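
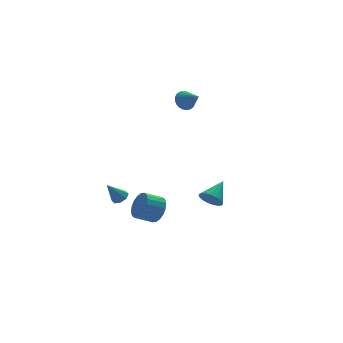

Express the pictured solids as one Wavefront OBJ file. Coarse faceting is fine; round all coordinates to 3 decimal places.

v 2.247 1.197 -3.963
v 2.542 1.418 -4.593
v 3.353 1.903 -3.197
v 2.321 1.675 -4.51
v 2.082 1.822 -4.302
v 1.881 1.827 -4.016
v 1.764 1.687 -3.718
v 1.758 1.435 -3.476
v 1.863 1.128 -3.346
v 2.056 0.837 -3.357
v 2.293 0.629 -3.507
v 2.52 0.551 -3.762
v 2.683 0.62 -4.062
v 2.747 0.822 -4.34
v 2.696 1.11 -4.532
v -2.182 3.189 -3.697
v -1.768 3.383 -3.429
v -2.918 3.251 -2.603
v -1.993 3.675 -3.597
v -2.33 3.682 -3.824
v -2.58 3.401 -3.976
v -2.597 2.996 -3.965
v -2.371 2.704 -3.797
v -2.034 2.697 -3.57
v -1.785 2.977 -3.418
v -2.731 -2.661 -1.355
v -2.472 -3.1 -0.713
v -3.409 -2.937 -0.223
v -3.669 -2.499 -0.865
v -2.368 -2.76 -0.627
v -3.305 -2.598 -0.137
v -2.336 -2.402 -0.685
v -3.274 -2.239 -0.195
v -2.383 -2.094 -0.876
v -3.32 -1.932 -0.386
v -2.498 -1.899 -1.162
v -3.436 -1.737 -0.672
v -2.66 -1.855 -1.486
v -3.598 -1.693 -0.996
v -2.836 -1.97 -1.784
v -3.773 -1.808 -1.294
v -2.991 -2.223 -1.997
v -3.928 -2.06 -1.507
v -3.095 -2.562 -2.083
v -4.032 -2.4 -1.593
v -3.126 -2.921 -2.025
v -4.064 -2.758 -1.535
v -3.08 -3.228 -1.834
v -4.017 -3.066 -1.344
v -2.964 -3.423 -1.548
v -3.902 -3.261 -1.058
v -2.802 -3.467 -1.224
v -3.74 -3.305 -0.734
v -2.627 -3.352 -0.926
v -3.564 -3.19 -0.436
v 1.139 2.096 3.441
v 1.53 1.889 2.964
v 1.441 1.104 4.119
v 1.689 2.031 3.101
v 1.765 2.183 3.289
v 1.746 2.322 3.5
v 1.634 2.426 3.703
v 1.447 2.48 3.865
v 1.213 2.476 3.963
v 0.968 2.414 3.981
v 0.749 2.304 3.917
v 0.589 2.162 3.781
v 0.513 2.01 3.592
v 0.532 1.871 3.381
v 0.644 1.767 3.178
v 0.831 1.713 3.016
v 1.065 1.717 2.918
v 1.31 1.779 2.9
f 2 1 4
f 2 4 3
f 4 1 5
f 4 5 3
f 5 1 6
f 5 6 3
f 6 1 7
f 6 7 3
f 7 1 8
f 7 8 3
f 8 1 9
f 8 9 3
f 9 1 10
f 9 10 3
f 10 1 11
f 10 11 3
f 11 1 12
f 11 12 3
f 12 1 13
f 12 13 3
f 13 1 14
f 13 14 3
f 14 1 15
f 14 15 3
f 15 1 2
f 15 2 3
f 17 16 19
f 17 19 18
f 19 16 20
f 19 20 18
f 20 16 21
f 20 21 18
f 21 16 22
f 21 22 18
f 22 16 23
f 22 23 18
f 23 16 24
f 23 24 18
f 24 16 25
f 24 25 18
f 25 16 17
f 25 17 18
f 27 26 30
f 27 30 28
f 28 30 31
f 28 31 29
f 30 26 32
f 30 32 31
f 31 32 33
f 31 33 29
f 32 26 34
f 32 34 33
f 33 34 35
f 33 35 29
f 34 26 36
f 34 36 35
f 35 36 37
f 35 37 29
f 36 26 38
f 36 38 37
f 37 38 39
f 37 39 29
f 38 26 40
f 38 40 39
f 39 40 41
f 39 41 29
f 40 26 42
f 40 42 41
f 41 42 43
f 41 43 29
f 42 26 44
f 42 44 43
f 43 44 45
f 43 45 29
f 44 26 46
f 44 46 45
f 45 46 47
f 45 47 29
f 46 26 48
f 46 48 47
f 47 48 49
f 47 49 29
f 48 26 50
f 48 50 49
f 49 50 51
f 49 51 29
f 50 26 52
f 50 52 51
f 51 52 53
f 51 53 29
f 52 26 54
f 52 54 53
f 53 54 55
f 53 55 29
f 54 26 27
f 54 27 55
f 55 27 28
f 55 28 29
f 57 56 59
f 57 59 58
f 59 56 60
f 59 60 58
f 60 56 61
f 60 61 58
f 61 56 62
f 61 62 58
f 62 56 63
f 62 63 58
f 63 56 64
f 63 64 58
f 64 56 65
f 64 65 58
f 65 56 66
f 65 66 58
f 66 56 67
f 66 67 58
f 67 56 68
f 67 68 58
f 68 56 69
f 68 69 58
f 69 56 70
f 69 70 58
f 70 56 71
f 70 71 58
f 71 56 72
f 71 72 58
f 72 56 73
f 72 73 58
f 73 56 57
f 73 57 58



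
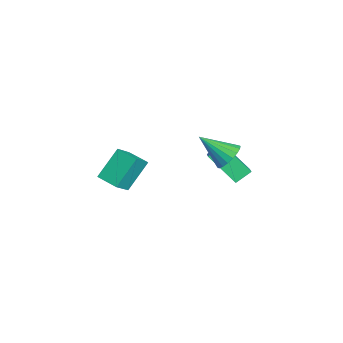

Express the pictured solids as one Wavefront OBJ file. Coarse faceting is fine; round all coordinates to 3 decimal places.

v 2.13 -4.578 2.413
v 1.382 -3.473 3.793
v 3.02 -3.761 2.241
v 2.271 -2.656 3.62
v 2.929 -5.244 3.38
v 2.18 -4.139 4.759
v 3.818 -4.427 3.207
v 3.07 -3.322 4.587
v 1.007 1.624 2.529
v 1.527 1.941 3.179
v 0.353 0.196 3.751
v 1.188 2.141 3.231
v 0.814 2.238 3.144
v 0.479 2.214 2.935
v 0.248 2.072 2.646
v 0.167 1.842 2.334
v 0.253 1.569 2.06
v 0.488 1.306 1.88
v 0.827 1.107 1.828
v 1.201 1.01 1.915
v 1.536 1.034 2.123
v 1.767 1.176 2.413
v 1.848 1.406 2.725
v 1.762 1.679 2.998
v -1.105 0.934 0.988
v -1.358 1.797 1.569
v -2.171 1.067 0.328
v -2.423 1.929 0.909
v -0.057 2.211 -0.449
v -0.309 3.073 0.132
v -1.122 2.343 -1.109
v -1.375 3.206 -0.528
f 2 4 1
f 5 2 1
f 1 4 3
f 3 5 1
f 2 8 4
f 6 2 5
f 6 8 2
f 4 8 3
f 7 5 3
f 3 8 7
f 7 6 5
f 8 6 7
f 10 9 12
f 10 12 11
f 12 9 13
f 12 13 11
f 13 9 14
f 13 14 11
f 14 9 15
f 14 15 11
f 15 9 16
f 15 16 11
f 16 9 17
f 16 17 11
f 17 9 18
f 17 18 11
f 18 9 19
f 18 19 11
f 19 9 20
f 19 20 11
f 20 9 21
f 20 21 11
f 21 9 22
f 21 22 11
f 22 9 23
f 22 23 11
f 23 9 24
f 23 24 11
f 24 9 10
f 24 10 11
f 26 28 25
f 29 26 25
f 25 28 27
f 27 29 25
f 26 32 28
f 30 26 29
f 30 32 26
f 28 32 27
f 31 29 27
f 27 32 31
f 31 30 29
f 32 30 31



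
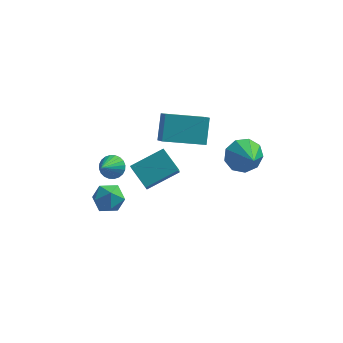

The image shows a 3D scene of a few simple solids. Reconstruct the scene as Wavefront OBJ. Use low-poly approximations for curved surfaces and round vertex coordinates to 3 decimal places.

v -2.813 3.341 -2.311
v -2.277 3.515 -1.913
v -3.147 2.259 -1.389
v -2.473 3.666 -1.806
v -2.72 3.767 -1.776
v -2.982 3.804 -1.828
v -3.218 3.771 -1.953
v -3.392 3.671 -2.132
v -3.478 3.522 -2.339
v -3.463 3.345 -2.541
v -3.349 3.168 -2.709
v -3.154 3.017 -2.815
v -2.906 2.915 -2.845
v -2.645 2.878 -2.794
v -2.409 2.912 -2.668
v -2.234 3.011 -2.489
v -2.148 3.16 -2.282
v -2.163 3.337 -2.08
v -0.842 1.263 -1.644
v -1.705 2.047 -0.851
v -0.999 2.585 -3.123
v -1.862 3.369 -2.33
v 0.622 2.191 -0.97
v -0.241 2.975 -0.177
v 0.465 3.513 -2.449
v -0.398 4.297 -1.656
v 3.539 3.643 -0.845
v 4.459 3.936 -1.061
v 4.141 2.377 0.005
v 4.254 4.225 -0.484
v 3.714 4.242 -0.076
v 3.092 3.979 -0.028
v 2.679 3.558 -0.362
v 2.668 3.178 -0.922
v 3.065 3.015 -1.446
v 3.684 3.146 -1.689
v 4.234 3.51 -1.537
v -0.608 3.532 -0.083
v -0.266 2.73 0.62
v -0.591 4.551 1.072
v -0.249 3.748 1.775
v 1.449 4.012 -0.535
v 1.791 3.209 0.168
v 1.466 5.03 0.62
v 1.808 4.228 1.323
v -2.569 0.286 -2.166
v -1.85 0.519 -1.73
v -2.93 -0.579 -1.11
v -2.211 -0.346 -0.674
v -2.858 0.228 -0.785
v -2.635 0.763 -1.438
v -2.145 -0.823 -1.402
v -1.922 -0.288 -2.055
v -1.588 -0.167 -1.258
v -2.028 0.483 -0.877
v -2.752 -0.543 -1.963
v -3.192 0.107 -1.582
f 2 1 4
f 2 4 3
f 4 1 5
f 4 5 3
f 5 1 6
f 5 6 3
f 6 1 7
f 6 7 3
f 7 1 8
f 7 8 3
f 8 1 9
f 8 9 3
f 9 1 10
f 9 10 3
f 10 1 11
f 10 11 3
f 11 1 12
f 11 12 3
f 12 1 13
f 12 13 3
f 13 1 14
f 13 14 3
f 14 1 15
f 14 15 3
f 15 1 16
f 15 16 3
f 16 1 17
f 16 17 3
f 17 1 18
f 17 18 3
f 18 1 2
f 18 2 3
f 20 22 19
f 23 20 19
f 19 22 21
f 21 23 19
f 20 26 22
f 24 20 23
f 24 26 20
f 22 26 21
f 25 23 21
f 21 26 25
f 25 24 23
f 26 24 25
f 28 27 30
f 28 30 29
f 30 27 31
f 30 31 29
f 31 27 32
f 31 32 29
f 32 27 33
f 32 33 29
f 33 27 34
f 33 34 29
f 34 27 35
f 34 35 29
f 35 27 36
f 35 36 29
f 36 27 37
f 36 37 29
f 37 27 28
f 37 28 29
f 39 41 38
f 42 39 38
f 38 41 40
f 40 42 38
f 39 45 41
f 43 39 42
f 43 45 39
f 41 45 40
f 44 42 40
f 40 45 44
f 44 43 42
f 45 43 44
f 46 57 51
f 46 51 47
f 46 47 53
f 46 53 56
f 46 56 57
f 47 51 55
f 51 57 50
f 57 56 48
f 56 53 52
f 53 47 54
f 49 55 50
f 49 50 48
f 49 48 52
f 49 52 54
f 49 54 55
f 50 55 51
f 48 50 57
f 52 48 56
f 54 52 53
f 55 54 47



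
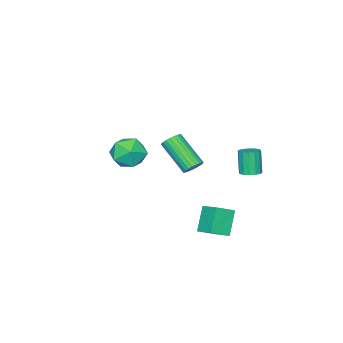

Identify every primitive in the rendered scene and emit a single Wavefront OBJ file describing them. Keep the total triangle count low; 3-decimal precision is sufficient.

v 2.544 2.972 2.536
v 2.956 2.705 2.267
v 2.808 1.181 3.555
v 2.396 1.448 3.824
v 3.069 2.819 2.416
v 2.921 1.295 3.703
v 3.102 2.956 2.582
v 2.954 1.433 3.869
v 3.05 3.096 2.742
v 2.902 1.573 4.029
v 2.921 3.217 2.87
v 2.773 1.694 4.157
v 2.734 3.301 2.948
v 2.587 1.777 4.235
v 2.519 3.334 2.963
v 2.371 1.811 4.25
v 2.307 3.313 2.913
v 2.16 1.789 4.2
v 2.132 3.239 2.805
v 1.984 1.715 4.093
v 2.019 3.125 2.657
v 1.871 1.601 3.944
v 1.986 2.987 2.491
v 1.838 1.464 3.778
v 2.038 2.847 2.331
v 1.89 1.324 3.618
v 2.167 2.726 2.203
v 2.019 1.203 3.49
v 2.353 2.643 2.125
v 2.206 1.119 3.412
v 2.569 2.609 2.11
v 2.421 1.086 3.397
v 2.78 2.631 2.16
v 2.633 1.107 3.447
v 0.491 -1.76 0.808
v 1.45 -2.039 1.227
v 0.33 -3.361 0.113
v 1.289 -3.64 0.532
v 0.441 -3.471 1.184
v 0.541 -2.482 1.614
v 1.239 -2.918 -0.274
v 1.339 -1.929 0.156
v 1.912 -2.755 0.558
v 1.419 -3.097 1.46
v 0.361 -2.303 -0.12
v -0.132 -2.645 0.782
v -0.481 4.011 1.214
v -0.034 4.305 1.38
v -0.312 3.983 2.693
v -0.759 3.689 2.526
v -0.253 4.495 1.38
v -0.531 4.173 2.693
v -0.533 4.555 1.336
v -0.811 4.233 2.649
v -0.799 4.469 1.258
v -1.077 4.148 2.571
v -0.98 4.261 1.169
v -1.258 3.939 2.482
v -1.027 3.985 1.092
v -1.305 3.664 2.405
v -0.928 3.717 1.047
v -1.206 3.395 2.36
v -0.709 3.527 1.047
v -0.987 3.205 2.36
v -0.429 3.467 1.091
v -0.707 3.145 2.404
v -0.163 3.552 1.169
v -0.441 3.231 2.482
v 0.018 3.761 1.258
v -0.26 3.439 2.571
v 0.065 4.036 1.335
v -0.213 3.715 2.648
v 0.524 3.056 -1.277
v 1.453 2.637 -0.789
v 0.754 4.073 -0.842
v 1.683 3.654 -0.355
v 1.337 3.406 -2.525
v 2.266 2.987 -2.038
v 1.567 4.423 -2.091
v 2.496 4.004 -1.603
f 2 1 5
f 2 5 3
f 3 5 6
f 3 6 4
f 5 1 7
f 5 7 6
f 6 7 8
f 6 8 4
f 7 1 9
f 7 9 8
f 8 9 10
f 8 10 4
f 9 1 11
f 9 11 10
f 10 11 12
f 10 12 4
f 11 1 13
f 11 13 12
f 12 13 14
f 12 14 4
f 13 1 15
f 13 15 14
f 14 15 16
f 14 16 4
f 15 1 17
f 15 17 16
f 16 17 18
f 16 18 4
f 17 1 19
f 17 19 18
f 18 19 20
f 18 20 4
f 19 1 21
f 19 21 20
f 20 21 22
f 20 22 4
f 21 1 23
f 21 23 22
f 22 23 24
f 22 24 4
f 23 1 25
f 23 25 24
f 24 25 26
f 24 26 4
f 25 1 27
f 25 27 26
f 26 27 28
f 26 28 4
f 27 1 29
f 27 29 28
f 28 29 30
f 28 30 4
f 29 1 31
f 29 31 30
f 30 31 32
f 30 32 4
f 31 1 33
f 31 33 32
f 32 33 34
f 32 34 4
f 33 1 2
f 33 2 34
f 34 2 3
f 34 3 4
f 35 46 40
f 35 40 36
f 35 36 42
f 35 42 45
f 35 45 46
f 36 40 44
f 40 46 39
f 46 45 37
f 45 42 41
f 42 36 43
f 38 44 39
f 38 39 37
f 38 37 41
f 38 41 43
f 38 43 44
f 39 44 40
f 37 39 46
f 41 37 45
f 43 41 42
f 44 43 36
f 48 47 51
f 48 51 49
f 49 51 52
f 49 52 50
f 51 47 53
f 51 53 52
f 52 53 54
f 52 54 50
f 53 47 55
f 53 55 54
f 54 55 56
f 54 56 50
f 55 47 57
f 55 57 56
f 56 57 58
f 56 58 50
f 57 47 59
f 57 59 58
f 58 59 60
f 58 60 50
f 59 47 61
f 59 61 60
f 60 61 62
f 60 62 50
f 61 47 63
f 61 63 62
f 62 63 64
f 62 64 50
f 63 47 65
f 63 65 64
f 64 65 66
f 64 66 50
f 65 47 67
f 65 67 66
f 66 67 68
f 66 68 50
f 67 47 69
f 67 69 68
f 68 69 70
f 68 70 50
f 69 47 71
f 69 71 70
f 70 71 72
f 70 72 50
f 71 47 48
f 71 48 72
f 72 48 49
f 72 49 50
f 74 76 73
f 77 74 73
f 73 76 75
f 75 77 73
f 74 80 76
f 78 74 77
f 78 80 74
f 76 80 75
f 79 77 75
f 75 80 79
f 79 78 77
f 80 78 79



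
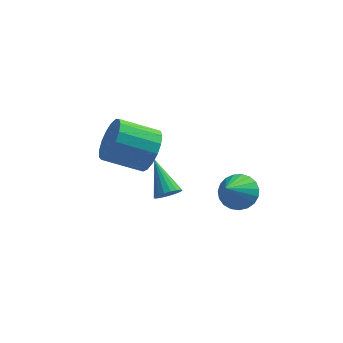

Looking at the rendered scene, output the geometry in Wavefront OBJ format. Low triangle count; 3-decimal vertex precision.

v 2.08 0.695 -1.945
v 2.826 0.653 -1.689
v 1.64 -0.355 -0.835
v 2.705 0.897 -1.507
v 2.475 1.107 -1.4
v 2.178 1.245 -1.387
v 1.863 1.288 -1.471
v 1.586 1.228 -1.637
v 1.394 1.076 -1.856
v 1.321 0.859 -2.091
v 1.379 0.612 -2.301
v 1.558 0.38 -2.449
v 1.828 0.203 -2.51
v 2.141 0.11 -2.473
v 2.443 0.118 -2.346
v 2.683 0.227 -2.149
v 2.818 0.416 -1.917
v -1.351 3.613 -2.249
v -0.937 3.182 -1.459
v -2.495 3.037 -0.722
v -2.909 3.467 -1.511
v -0.93 3.644 -1.353
v -2.488 3.498 -0.616
v -1.019 4.099 -1.453
v -2.577 3.953 -0.715
v -1.185 4.442 -1.734
v -2.743 4.296 -0.996
v -1.388 4.595 -2.134
v -2.946 4.45 -1.396
v -1.583 4.524 -2.559
v -3.141 4.378 -1.822
v -1.725 4.243 -2.914
v -3.283 4.098 -2.176
v -1.781 3.819 -3.117
v -3.339 3.673 -2.379
v -1.739 3.347 -3.12
v -3.297 3.201 -2.382
v -1.607 2.936 -2.924
v -3.165 2.79 -2.186
v -1.417 2.68 -2.573
v -2.975 2.534 -1.836
v -1.212 2.638 -2.148
v -2.77 2.492 -1.411
v -1.039 2.819 -1.746
v -2.597 2.673 -1.009
v -0.35 -1.13 -0.594
v 0.092 -0.845 -0.658
v -0.93 -0.01 0.374
v -0.046 -0.767 -0.832
v -0.245 -0.761 -0.959
v -0.465 -0.827 -1.013
v -0.661 -0.954 -0.985
v -0.797 -1.116 -0.878
v -0.843 -1.28 -0.716
v -0.792 -1.415 -0.529
v -0.653 -1.493 -0.355
v -0.455 -1.5 -0.228
v -0.235 -1.433 -0.174
v -0.038 -1.306 -0.203
v 0.097 -1.145 -0.309
v 0.144 -0.98 -0.471
f 2 1 4
f 2 4 3
f 4 1 5
f 4 5 3
f 5 1 6
f 5 6 3
f 6 1 7
f 6 7 3
f 7 1 8
f 7 8 3
f 8 1 9
f 8 9 3
f 9 1 10
f 9 10 3
f 10 1 11
f 10 11 3
f 11 1 12
f 11 12 3
f 12 1 13
f 12 13 3
f 13 1 14
f 13 14 3
f 14 1 15
f 14 15 3
f 15 1 16
f 15 16 3
f 16 1 17
f 16 17 3
f 17 1 2
f 17 2 3
f 19 18 22
f 19 22 20
f 20 22 23
f 20 23 21
f 22 18 24
f 22 24 23
f 23 24 25
f 23 25 21
f 24 18 26
f 24 26 25
f 25 26 27
f 25 27 21
f 26 18 28
f 26 28 27
f 27 28 29
f 27 29 21
f 28 18 30
f 28 30 29
f 29 30 31
f 29 31 21
f 30 18 32
f 30 32 31
f 31 32 33
f 31 33 21
f 32 18 34
f 32 34 33
f 33 34 35
f 33 35 21
f 34 18 36
f 34 36 35
f 35 36 37
f 35 37 21
f 36 18 38
f 36 38 37
f 37 38 39
f 37 39 21
f 38 18 40
f 38 40 39
f 39 40 41
f 39 41 21
f 40 18 42
f 40 42 41
f 41 42 43
f 41 43 21
f 42 18 44
f 42 44 43
f 43 44 45
f 43 45 21
f 44 18 19
f 44 19 45
f 45 19 20
f 45 20 21
f 47 46 49
f 47 49 48
f 49 46 50
f 49 50 48
f 50 46 51
f 50 51 48
f 51 46 52
f 51 52 48
f 52 46 53
f 52 53 48
f 53 46 54
f 53 54 48
f 54 46 55
f 54 55 48
f 55 46 56
f 55 56 48
f 56 46 57
f 56 57 48
f 57 46 58
f 57 58 48
f 58 46 59
f 58 59 48
f 59 46 60
f 59 60 48
f 60 46 61
f 60 61 48
f 61 46 47
f 61 47 48



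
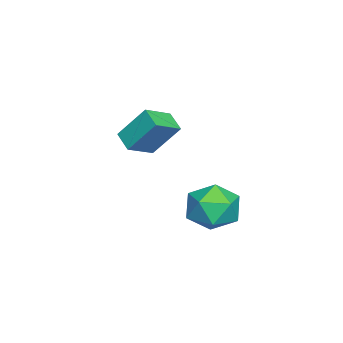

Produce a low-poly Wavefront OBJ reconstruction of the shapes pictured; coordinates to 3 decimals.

v -3.421 -3.342 1.413
v -3.463 -2.136 2.971
v -4.523 -2.553 0.772
v -4.565 -1.347 2.329
v -2.675 -2.693 0.931
v -2.717 -1.487 2.488
v -3.777 -1.904 0.289
v -3.819 -0.698 1.847
v 0.467 2.724 0.494
v 1.265 2.848 -0.463
v 0.975 0.772 0.663
v 1.773 0.896 -0.294
v 2.015 1.455 0.8
v 1.701 2.661 0.695
v 0.539 0.959 -0.495
v 0.225 2.165 -0.6
v 1.309 1.757 -1.074
v 2.221 2.064 -0.274
v 0.019 1.556 0.474
v 0.931 1.863 1.274
f 2 4 1
f 5 2 1
f 1 4 3
f 3 5 1
f 2 8 4
f 6 2 5
f 6 8 2
f 4 8 3
f 7 5 3
f 3 8 7
f 7 6 5
f 8 6 7
f 9 20 14
f 9 14 10
f 9 10 16
f 9 16 19
f 9 19 20
f 10 14 18
f 14 20 13
f 20 19 11
f 19 16 15
f 16 10 17
f 12 18 13
f 12 13 11
f 12 11 15
f 12 15 17
f 12 17 18
f 13 18 14
f 11 13 20
f 15 11 19
f 17 15 16
f 18 17 10



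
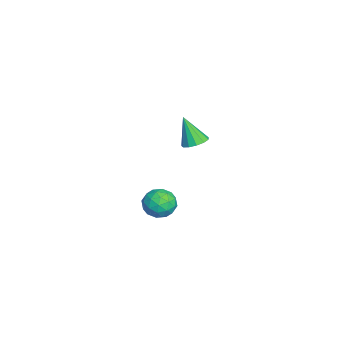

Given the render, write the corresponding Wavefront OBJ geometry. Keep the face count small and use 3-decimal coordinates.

v 3.054 0.244 -0.776
v 3.836 0.25 -0.388
v 2.964 -1.15 -0.572
v 3.746 -1.144 -0.184
v 3.062 -0.769 0.207
v 3.118 0.092 0.081
v 3.682 -0.992 -1.041
v 3.738 -0.131 -1.167
v 4.224 -0.514 -0.552
v 3.841 -0.376 0.219
v 2.959 -0.524 -1.179
v 2.576 -0.386 -0.408
v 3.453 0.37 -0.6
v 3.347 -1.27 -0.36
v 2.945 -1.049 -0.13
v 3.405 -1.046 0.098
v 3.031 0.277 -0.324
v 3.49 0.28 -0.096
v 3.035 -0.319 0.254
v 3.31 -1.18 -0.864
v 3.769 -1.177 -0.636
v 3.395 0.146 -1.058
v 3.855 0.149 -0.83
v 3.765 -0.581 -1.214
v 4.141 -0.076 -0.469
v 4.088 -0.895 -0.349
v 4.051 -0.806 -0.852
v 4.083 -0.3 -0.927
v 3.915 0.005 -0.015
v 3.863 -0.815 0.105
v 3.46 -0.594 0.335
v 3.493 -0.088 0.261
v 4.144 -0.444 -0.112
v 2.937 -0.085 -1.065
v 2.885 -0.905 -0.945
v 3.307 -0.812 -1.221
v 3.34 -0.306 -1.295
v 2.712 -0.005 -0.611
v 2.659 -0.824 -0.491
v 2.717 -0.6 -0.033
v 2.749 -0.094 -0.108
v 2.656 -0.456 -0.848
v -2.986 1.024 -0.338
v -2.327 0.737 -0.294
v -3.354 0.416 1.218
v -2.299 1.111 -0.141
v -2.488 1.458 -0.05
v -2.836 1.667 -0.05
v -3.231 1.672 -0.142
v -3.549 1.472 -0.295
v -3.687 1.129 -0.462
v -3.603 0.753 -0.59
v -3.324 0.463 -0.637
v -2.937 0.352 -0.589
v -2.565 0.453 -0.461
f 1 38 17
f 38 12 41
f 17 41 6
f 38 41 17
f 1 17 13
f 17 6 18
f 13 18 2
f 17 18 13
f 1 13 22
f 13 2 23
f 22 23 8
f 13 23 22
f 1 22 34
f 22 8 37
f 34 37 11
f 22 37 34
f 1 34 38
f 34 11 42
f 38 42 12
f 34 42 38
f 2 18 29
f 18 6 32
f 29 32 10
f 18 32 29
f 6 41 19
f 41 12 40
f 19 40 5
f 41 40 19
f 12 42 39
f 42 11 35
f 39 35 3
f 42 35 39
f 11 37 36
f 37 8 24
f 36 24 7
f 37 24 36
f 8 23 28
f 23 2 25
f 28 25 9
f 23 25 28
f 4 30 16
f 30 10 31
f 16 31 5
f 30 31 16
f 4 16 14
f 16 5 15
f 14 15 3
f 16 15 14
f 4 14 21
f 14 3 20
f 21 20 7
f 14 20 21
f 4 21 26
f 21 7 27
f 26 27 9
f 21 27 26
f 4 26 30
f 26 9 33
f 30 33 10
f 26 33 30
f 5 31 19
f 31 10 32
f 19 32 6
f 31 32 19
f 3 15 39
f 15 5 40
f 39 40 12
f 15 40 39
f 7 20 36
f 20 3 35
f 36 35 11
f 20 35 36
f 9 27 28
f 27 7 24
f 28 24 8
f 27 24 28
f 10 33 29
f 33 9 25
f 29 25 2
f 33 25 29
f 44 43 46
f 44 46 45
f 46 43 47
f 46 47 45
f 47 43 48
f 47 48 45
f 48 43 49
f 48 49 45
f 49 43 50
f 49 50 45
f 50 43 51
f 50 51 45
f 51 43 52
f 51 52 45
f 52 43 53
f 52 53 45
f 53 43 54
f 53 54 45
f 54 43 55
f 54 55 45
f 55 43 44
f 55 44 45



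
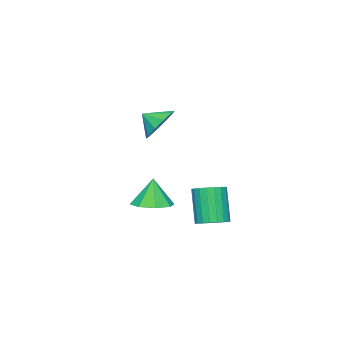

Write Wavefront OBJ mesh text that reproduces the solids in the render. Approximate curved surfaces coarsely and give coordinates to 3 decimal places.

v -2.761 1.369 -3.677
v -2.282 1.985 -3.341
v -2.861 1.368 -1.386
v -3.339 0.751 -1.723
v -2.593 2.148 -3.382
v -3.172 1.53 -1.427
v -2.934 2.176 -3.474
v -3.512 1.558 -1.519
v -3.244 2.064 -3.601
v -3.823 1.446 -1.646
v -3.471 1.832 -3.741
v -4.049 1.214 -1.787
v -3.574 1.52 -3.871
v -4.153 0.902 -1.916
v -3.538 1.182 -3.967
v -4.116 0.564 -2.012
v -3.367 0.876 -4.012
v -3.945 0.258 -2.058
v -3.091 0.655 -4
v -3.669 0.038 -2.046
v -2.758 0.558 -3.933
v -3.336 -0.059 -1.978
v -2.425 0.601 -3.821
v -3.004 -0.017 -1.866
v -2.151 0.777 -3.684
v -2.73 0.159 -1.729
v -1.982 1.055 -3.546
v -2.56 0.437 -1.591
v -1.947 1.387 -3.431
v -2.526 0.77 -1.476
v -2.054 1.716 -3.358
v -2.632 1.099 -1.404
v -0.44 0.026 3.04
v 0.148 -0.354 2.245
v -0.14 -0.806 3.66
v 0.524 0.047 2.601
v 0.532 0.44 3.125
v 0.169 0.675 3.616
v -0.427 0.662 3.888
v -1.028 0.406 3.836
v -1.404 0.005 3.48
v -1.412 -0.388 2.956
v -1.049 -0.623 2.464
v -0.453 -0.61 2.192
v -1.498 -1.261 -2.666
v -0.438 -1.251 -2.515
v -1.722 -1.359 -1.074
v -0.762 -0.499 -2.515
v -1.517 -0.193 -2.603
v -2.26 -0.514 -2.728
v -2.557 -1.272 -2.816
v -2.233 -2.024 -2.816
v -1.478 -2.329 -2.728
v -0.735 -2.009 -2.603
f 2 1 5
f 2 5 3
f 3 5 6
f 3 6 4
f 5 1 7
f 5 7 6
f 6 7 8
f 6 8 4
f 7 1 9
f 7 9 8
f 8 9 10
f 8 10 4
f 9 1 11
f 9 11 10
f 10 11 12
f 10 12 4
f 11 1 13
f 11 13 12
f 12 13 14
f 12 14 4
f 13 1 15
f 13 15 14
f 14 15 16
f 14 16 4
f 15 1 17
f 15 17 16
f 16 17 18
f 16 18 4
f 17 1 19
f 17 19 18
f 18 19 20
f 18 20 4
f 19 1 21
f 19 21 20
f 20 21 22
f 20 22 4
f 21 1 23
f 21 23 22
f 22 23 24
f 22 24 4
f 23 1 25
f 23 25 24
f 24 25 26
f 24 26 4
f 25 1 27
f 25 27 26
f 26 27 28
f 26 28 4
f 27 1 29
f 27 29 28
f 28 29 30
f 28 30 4
f 29 1 31
f 29 31 30
f 30 31 32
f 30 32 4
f 31 1 2
f 31 2 32
f 32 2 3
f 32 3 4
f 34 33 36
f 34 36 35
f 36 33 37
f 36 37 35
f 37 33 38
f 37 38 35
f 38 33 39
f 38 39 35
f 39 33 40
f 39 40 35
f 40 33 41
f 40 41 35
f 41 33 42
f 41 42 35
f 42 33 43
f 42 43 35
f 43 33 44
f 43 44 35
f 44 33 34
f 44 34 35
f 46 45 48
f 46 48 47
f 48 45 49
f 48 49 47
f 49 45 50
f 49 50 47
f 50 45 51
f 50 51 47
f 51 45 52
f 51 52 47
f 52 45 53
f 52 53 47
f 53 45 54
f 53 54 47
f 54 45 46
f 54 46 47



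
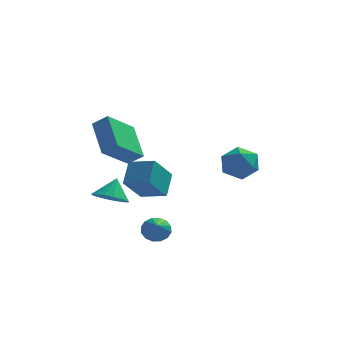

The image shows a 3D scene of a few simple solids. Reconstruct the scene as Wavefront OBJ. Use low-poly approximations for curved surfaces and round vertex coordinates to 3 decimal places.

v -1.899 -3.307 3.07
v -2.448 -1.761 4.16
v -0.881 -2.178 1.981
v -1.429 -0.632 3.071
v -1.211 -3.428 3.589
v -1.759 -1.882 4.679
v -0.192 -2.299 2.5
v -0.741 -0.753 3.59
v 3.264 2.563 0.357
v 3.854 2.313 -0.423
v 3.886 1.327 1.223
v 4.476 1.077 0.443
v 4.647 1.931 0.952
v 4.263 2.696 0.417
v 3.477 0.944 0.383
v 3.093 1.709 -0.152
v 3.986 1.313 -0.407
v 4.709 1.923 -0.055
v 3.031 1.717 0.855
v 3.754 2.327 1.207
v -1.375 0.974 -0.628
v -1.188 2.012 0.277
v -0.651 1.959 -1.908
v -0.464 2.997 -1.004
v -0.156 0.483 -0.316
v 0.031 1.521 0.588
v 0.568 1.468 -1.597
v 0.755 2.506 -0.692
v -1.71 -1.84 -0.283
v -1.137 -2.441 -0.059
v -1.45 -1.24 0.663
v -0.919 -2.177 -0.286
v -0.881 -1.836 -0.513
v -1.034 -1.496 -0.687
v -1.341 -1.234 -0.769
v -1.733 -1.111 -0.739
v -2.119 -1.156 -0.605
v -2.412 -1.357 -0.397
v -2.544 -1.669 -0.163
v -2.485 -2.02 0.044
v -2.248 -2.33 0.176
v -1.888 -2.527 0.202
v -1.487 -2.568 0.118
v 0.295 -1.805 -2.194
v 0.933 -1.625 -2.046
v 0.405 -2.835 -1.426
v 0.735 -1.466 -1.803
v 0.419 -1.397 -1.665
v 0.069 -1.437 -1.669
v -0.22 -1.576 -1.813
v -0.371 -1.777 -2.06
v -0.344 -1.985 -2.343
v -0.146 -2.144 -2.586
v 0.17 -2.213 -2.724
v 0.52 -2.173 -2.72
v 0.809 -2.034 -2.575
v 0.961 -1.833 -2.329
f 2 4 1
f 5 2 1
f 1 4 3
f 3 5 1
f 2 8 4
f 6 2 5
f 6 8 2
f 4 8 3
f 7 5 3
f 3 8 7
f 7 6 5
f 8 6 7
f 9 20 14
f 9 14 10
f 9 10 16
f 9 16 19
f 9 19 20
f 10 14 18
f 14 20 13
f 20 19 11
f 19 16 15
f 16 10 17
f 12 18 13
f 12 13 11
f 12 11 15
f 12 15 17
f 12 17 18
f 13 18 14
f 11 13 20
f 15 11 19
f 17 15 16
f 18 17 10
f 22 24 21
f 25 22 21
f 21 24 23
f 23 25 21
f 22 28 24
f 26 22 25
f 26 28 22
f 24 28 23
f 27 25 23
f 23 28 27
f 27 26 25
f 28 26 27
f 30 29 32
f 30 32 31
f 32 29 33
f 32 33 31
f 33 29 34
f 33 34 31
f 34 29 35
f 34 35 31
f 35 29 36
f 35 36 31
f 36 29 37
f 36 37 31
f 37 29 38
f 37 38 31
f 38 29 39
f 38 39 31
f 39 29 40
f 39 40 31
f 40 29 41
f 40 41 31
f 41 29 42
f 41 42 31
f 42 29 43
f 42 43 31
f 43 29 30
f 43 30 31
f 45 44 47
f 45 47 46
f 47 44 48
f 47 48 46
f 48 44 49
f 48 49 46
f 49 44 50
f 49 50 46
f 50 44 51
f 50 51 46
f 51 44 52
f 51 52 46
f 52 44 53
f 52 53 46
f 53 44 54
f 53 54 46
f 54 44 55
f 54 55 46
f 55 44 56
f 55 56 46
f 56 44 57
f 56 57 46
f 57 44 45
f 57 45 46



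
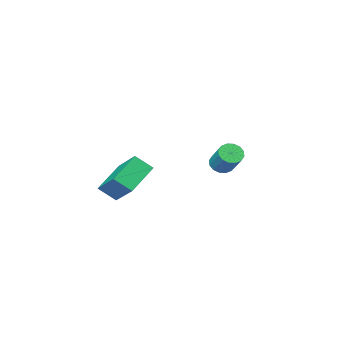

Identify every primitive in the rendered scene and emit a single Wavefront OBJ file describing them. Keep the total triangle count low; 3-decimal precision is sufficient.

v 2.574 -2.17 0.21
v 3.216 -2.717 0.884
v 2.605 -0.587 1.465
v 3.248 -1.134 2.139
v 4.012 -1.526 -0.639
v 4.655 -2.073 0.035
v 4.044 0.057 0.616
v 4.686 -0.49 1.29
v -2.359 -2.826 -0.266
v -1.787 -2.662 -0.503
v -1.63 -1.571 0.628
v -2.201 -1.734 0.866
v -2.005 -2.467 -0.661
v -1.847 -1.376 0.471
v -2.317 -2.369 -0.712
v -2.159 -1.278 0.419
v -2.64 -2.393 -0.644
v -2.482 -1.301 0.487
v -2.888 -2.533 -0.475
v -2.73 -1.441 0.657
v -2.994 -2.751 -0.249
v -2.837 -1.66 0.882
v -2.93 -2.989 -0.028
v -2.773 -1.898 1.103
v -2.713 -3.184 0.129
v -2.555 -2.093 1.261
v -2.401 -3.282 0.181
v -2.243 -2.191 1.312
v -2.078 -3.259 0.113
v -1.92 -2.167 1.244
v -1.83 -3.119 -0.057
v -1.672 -2.027 1.075
v -1.723 -2.9 -0.282
v -1.566 -1.809 0.849
f 2 4 1
f 5 2 1
f 1 4 3
f 3 5 1
f 2 8 4
f 6 2 5
f 6 8 2
f 4 8 3
f 7 5 3
f 3 8 7
f 7 6 5
f 8 6 7
f 10 9 13
f 10 13 11
f 11 13 14
f 11 14 12
f 13 9 15
f 13 15 14
f 14 15 16
f 14 16 12
f 15 9 17
f 15 17 16
f 16 17 18
f 16 18 12
f 17 9 19
f 17 19 18
f 18 19 20
f 18 20 12
f 19 9 21
f 19 21 20
f 20 21 22
f 20 22 12
f 21 9 23
f 21 23 22
f 22 23 24
f 22 24 12
f 23 9 25
f 23 25 24
f 24 25 26
f 24 26 12
f 25 9 27
f 25 27 26
f 26 27 28
f 26 28 12
f 27 9 29
f 27 29 28
f 28 29 30
f 28 30 12
f 29 9 31
f 29 31 30
f 30 31 32
f 30 32 12
f 31 9 33
f 31 33 32
f 32 33 34
f 32 34 12
f 33 9 10
f 33 10 34
f 34 10 11
f 34 11 12



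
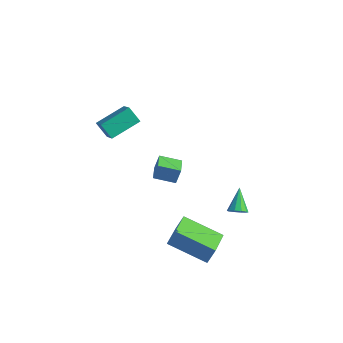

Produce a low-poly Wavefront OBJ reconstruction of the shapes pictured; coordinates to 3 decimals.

v 0.846 -1.828 -2.93
v 1.068 -1.468 -2.102
v 0.273 -0.281 -3.449
v 0.495 0.079 -2.621
v 2.845 -1.339 -3.679
v 3.067 -0.979 -2.851
v 2.272 0.208 -4.198
v 2.494 0.568 -3.37
v 2.025 2.525 -3.455
v 2.346 2.358 -3.068
v 1.495 3.475 -2.605
v 2.502 2.594 -3.235
v 2.475 2.803 -3.485
v 2.276 2.906 -3.724
v 1.982 2.864 -3.86
v 1.703 2.693 -3.842
v 1.548 2.457 -3.676
v 1.574 2.248 -3.425
v 1.773 2.144 -3.186
v 2.068 2.186 -3.05
v -3.495 3.201 -3.683
v -3.355 3.449 -2.776
v -2.486 3.772 -3.993
v -2.346 4.019 -3.087
v -2.974 2.361 -3.533
v -2.834 2.608 -2.627
v -1.965 2.931 -3.844
v -1.825 3.179 -2.937
v -3.722 -0.358 1.761
v -4.407 -0.308 2.417
v -3.098 1.081 2.302
v -3.782 1.131 2.959
v -2.838 -1.111 2.741
v -3.522 -1.061 3.398
v -2.213 0.328 3.283
v -2.898 0.378 3.939
f 2 4 1
f 5 2 1
f 1 4 3
f 3 5 1
f 2 8 4
f 6 2 5
f 6 8 2
f 4 8 3
f 7 5 3
f 3 8 7
f 7 6 5
f 8 6 7
f 10 9 12
f 10 12 11
f 12 9 13
f 12 13 11
f 13 9 14
f 13 14 11
f 14 9 15
f 14 15 11
f 15 9 16
f 15 16 11
f 16 9 17
f 16 17 11
f 17 9 18
f 17 18 11
f 18 9 19
f 18 19 11
f 19 9 20
f 19 20 11
f 20 9 10
f 20 10 11
f 22 24 21
f 25 22 21
f 21 24 23
f 23 25 21
f 22 28 24
f 26 22 25
f 26 28 22
f 24 28 23
f 27 25 23
f 23 28 27
f 27 26 25
f 28 26 27
f 30 32 29
f 33 30 29
f 29 32 31
f 31 33 29
f 30 36 32
f 34 30 33
f 34 36 30
f 32 36 31
f 35 33 31
f 31 36 35
f 35 34 33
f 36 34 35



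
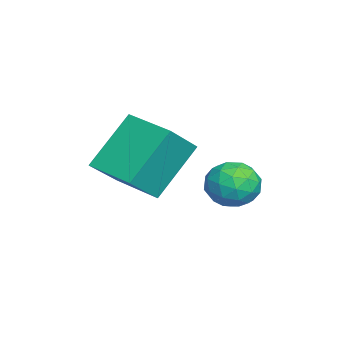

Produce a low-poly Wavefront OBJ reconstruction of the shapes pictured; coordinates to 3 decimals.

v 2.103 -0.227 -3.095
v 1.296 0.611 -1.774
v 2.983 0.816 -3.218
v 2.176 1.653 -1.897
v 2.864 -0.773 -2.283
v 2.057 0.064 -0.962
v 3.744 0.269 -2.406
v 2.937 1.107 -1.085
v 0.779 2.418 -3.998
v 1.316 2.921 -4.008
v 1.244 1.939 -3.012
v 1.781 2.442 -3.022
v 1.09 2.645 -2.872
v 0.803 2.941 -3.481
v 1.757 1.919 -3.539
v 1.47 2.215 -4.148
v 1.921 2.612 -3.724
v 1.509 3.061 -3.312
v 1.051 1.799 -3.708
v 0.639 2.248 -3.296
v 1.007 2.711 -4.09
v 1.553 2.149 -2.93
v 1.147 2.268 -2.842
v 1.463 2.564 -2.848
v 0.705 2.723 -3.78
v 1.021 3.019 -3.786
v 0.888 2.857 -3.118
v 1.539 1.841 -3.234
v 1.855 2.137 -3.24
v 1.097 2.296 -4.172
v 1.413 2.592 -4.178
v 1.672 2.003 -3.902
v 1.678 2.826 -3.928
v 1.952 2.544 -3.349
v 1.937 2.237 -3.653
v 1.768 2.411 -4.011
v 1.436 3.089 -3.686
v 1.709 2.808 -3.106
v 1.303 2.928 -3.018
v 1.134 3.101 -3.376
v 1.791 2.908 -3.519
v 0.851 2.052 -3.914
v 1.124 1.771 -3.334
v 1.426 1.759 -3.644
v 1.257 1.932 -4.002
v 0.608 2.316 -3.671
v 0.882 2.034 -3.092
v 0.792 2.449 -3.009
v 0.623 2.623 -3.367
v 0.769 1.952 -3.501
f 2 4 1
f 5 2 1
f 1 4 3
f 3 5 1
f 2 8 4
f 6 2 5
f 6 8 2
f 4 8 3
f 7 5 3
f 3 8 7
f 7 6 5
f 8 6 7
f 9 46 25
f 46 20 49
f 25 49 14
f 46 49 25
f 9 25 21
f 25 14 26
f 21 26 10
f 25 26 21
f 9 21 30
f 21 10 31
f 30 31 16
f 21 31 30
f 9 30 42
f 30 16 45
f 42 45 19
f 30 45 42
f 9 42 46
f 42 19 50
f 46 50 20
f 42 50 46
f 10 26 37
f 26 14 40
f 37 40 18
f 26 40 37
f 14 49 27
f 49 20 48
f 27 48 13
f 49 48 27
f 20 50 47
f 50 19 43
f 47 43 11
f 50 43 47
f 19 45 44
f 45 16 32
f 44 32 15
f 45 32 44
f 16 31 36
f 31 10 33
f 36 33 17
f 31 33 36
f 12 38 24
f 38 18 39
f 24 39 13
f 38 39 24
f 12 24 22
f 24 13 23
f 22 23 11
f 24 23 22
f 12 22 29
f 22 11 28
f 29 28 15
f 22 28 29
f 12 29 34
f 29 15 35
f 34 35 17
f 29 35 34
f 12 34 38
f 34 17 41
f 38 41 18
f 34 41 38
f 13 39 27
f 39 18 40
f 27 40 14
f 39 40 27
f 11 23 47
f 23 13 48
f 47 48 20
f 23 48 47
f 15 28 44
f 28 11 43
f 44 43 19
f 28 43 44
f 17 35 36
f 35 15 32
f 36 32 16
f 35 32 36
f 18 41 37
f 41 17 33
f 37 33 10
f 41 33 37



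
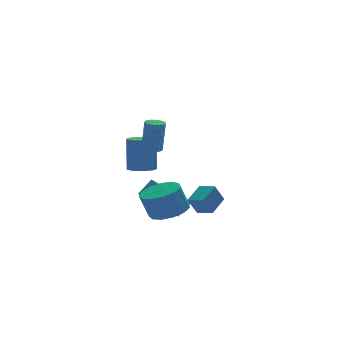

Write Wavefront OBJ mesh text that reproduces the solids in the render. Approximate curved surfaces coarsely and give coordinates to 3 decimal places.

v -2.178 -3.236 1.984
v -1.815 -2.866 1.946
v -1.639 -2.854 3.717
v -2.002 -3.224 3.756
v -1.983 -2.754 1.962
v -1.808 -2.742 3.733
v -2.182 -2.716 1.981
v -2.006 -2.704 3.753
v -2.379 -2.757 2.001
v -2.204 -2.745 3.773
v -2.547 -2.871 2.019
v -2.371 -2.859 3.79
v -2.657 -3.04 2.031
v -2.482 -3.029 3.802
v -2.695 -3.239 2.036
v -2.52 -3.228 3.807
v -2.654 -3.438 2.033
v -2.479 -3.427 3.804
v -2.541 -3.606 2.023
v -2.365 -3.594 3.794
v -2.372 -3.718 2.007
v -2.197 -3.706 3.778
v -2.174 -3.756 1.987
v -1.998 -3.744 3.759
v -1.976 -3.715 1.967
v -1.801 -3.703 3.739
v -1.809 -3.601 1.95
v -1.633 -3.589 3.721
v -1.698 -3.431 1.938
v -1.523 -3.42 3.709
v -1.66 -3.232 1.933
v -1.485 -3.221 3.704
v -1.701 -3.033 1.936
v -1.526 -3.022 3.707
v -1.082 -2.757 -2.613
v -0.049 -2.783 -2.266
v -0.525 -2.65 -0.84
v -1.558 -2.623 -1.187
v -0.183 -2.192 -2.366
v -0.659 -2.059 -0.939
v -0.602 -1.78 -2.544
v -1.078 -1.647 -1.118
v -1.174 -1.678 -2.745
v -1.65 -1.545 -1.318
v -1.716 -1.919 -2.903
v -2.192 -1.786 -1.476
v -2.057 -2.425 -2.97
v -2.533 -2.292 -1.543
v -2.089 -3.037 -2.923
v -2.565 -2.903 -1.496
v -1.801 -3.559 -2.778
v -2.277 -3.426 -1.351
v -1.284 -3.827 -2.581
v -1.76 -3.694 -1.154
v -0.704 -3.755 -2.394
v -1.18 -3.622 -0.967
v -0.243 -3.366 -2.277
v -0.719 -3.233 -0.85
v 1.209 -0.726 -3.966
v 0.659 -0.775 -2.946
v 2.164 0.036 -3.414
v 1.613 -0.013 -2.394
v 1.727 -1.547 -3.726
v 1.176 -1.596 -2.706
v 2.681 -0.785 -3.174
v 2.131 -0.834 -2.154
v -1.214 0.929 -1.093
v -0.454 1.127 -1.182
v -0.327 1.53 0.804
v -1.086 1.331 0.893
v -0.768 1.562 -1.25
v -0.641 1.965 0.736
v -1.291 1.7 -1.244
v -1.163 2.103 0.741
v -1.777 1.477 -1.168
v -1.65 1.88 0.818
v -2 0.998 -1.056
v -1.872 1.401 0.929
v -1.855 0.486 -0.962
v -1.727 0.889 1.024
v -1.41 0.181 -0.929
v -1.282 0.584 1.057
v -0.873 0.226 -0.972
v -0.746 0.629 1.013
v -0.496 0.6 -1.072
v -0.368 1.003 0.913
v 0.583 0.363 -4.586
v -1.088 0.517 -3.195
v 0.618 1.768 -4.701
v -1.054 1.922 -3.31
v 1.334 0.418 -3.69
v -0.338 0.572 -2.299
v 1.368 1.823 -3.805
v -0.303 1.977 -2.414
f 2 1 5
f 2 5 3
f 3 5 6
f 3 6 4
f 5 1 7
f 5 7 6
f 6 7 8
f 6 8 4
f 7 1 9
f 7 9 8
f 8 9 10
f 8 10 4
f 9 1 11
f 9 11 10
f 10 11 12
f 10 12 4
f 11 1 13
f 11 13 12
f 12 13 14
f 12 14 4
f 13 1 15
f 13 15 14
f 14 15 16
f 14 16 4
f 15 1 17
f 15 17 16
f 16 17 18
f 16 18 4
f 17 1 19
f 17 19 18
f 18 19 20
f 18 20 4
f 19 1 21
f 19 21 20
f 20 21 22
f 20 22 4
f 21 1 23
f 21 23 22
f 22 23 24
f 22 24 4
f 23 1 25
f 23 25 24
f 24 25 26
f 24 26 4
f 25 1 27
f 25 27 26
f 26 27 28
f 26 28 4
f 27 1 29
f 27 29 28
f 28 29 30
f 28 30 4
f 29 1 31
f 29 31 30
f 30 31 32
f 30 32 4
f 31 1 33
f 31 33 32
f 32 33 34
f 32 34 4
f 33 1 2
f 33 2 34
f 34 2 3
f 34 3 4
f 36 35 39
f 36 39 37
f 37 39 40
f 37 40 38
f 39 35 41
f 39 41 40
f 40 41 42
f 40 42 38
f 41 35 43
f 41 43 42
f 42 43 44
f 42 44 38
f 43 35 45
f 43 45 44
f 44 45 46
f 44 46 38
f 45 35 47
f 45 47 46
f 46 47 48
f 46 48 38
f 47 35 49
f 47 49 48
f 48 49 50
f 48 50 38
f 49 35 51
f 49 51 50
f 50 51 52
f 50 52 38
f 51 35 53
f 51 53 52
f 52 53 54
f 52 54 38
f 53 35 55
f 53 55 54
f 54 55 56
f 54 56 38
f 55 35 57
f 55 57 56
f 56 57 58
f 56 58 38
f 57 35 36
f 57 36 58
f 58 36 37
f 58 37 38
f 60 62 59
f 63 60 59
f 59 62 61
f 61 63 59
f 60 66 62
f 64 60 63
f 64 66 60
f 62 66 61
f 65 63 61
f 61 66 65
f 65 64 63
f 66 64 65
f 68 67 71
f 68 71 69
f 69 71 72
f 69 72 70
f 71 67 73
f 71 73 72
f 72 73 74
f 72 74 70
f 73 67 75
f 73 75 74
f 74 75 76
f 74 76 70
f 75 67 77
f 75 77 76
f 76 77 78
f 76 78 70
f 77 67 79
f 77 79 78
f 78 79 80
f 78 80 70
f 79 67 81
f 79 81 80
f 80 81 82
f 80 82 70
f 81 67 83
f 81 83 82
f 82 83 84
f 82 84 70
f 83 67 85
f 83 85 84
f 84 85 86
f 84 86 70
f 85 67 68
f 85 68 86
f 86 68 69
f 86 69 70
f 88 90 87
f 91 88 87
f 87 90 89
f 89 91 87
f 88 94 90
f 92 88 91
f 92 94 88
f 90 94 89
f 93 91 89
f 89 94 93
f 93 92 91
f 94 92 93



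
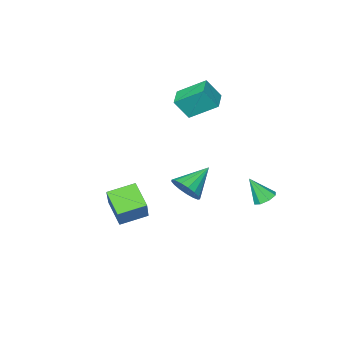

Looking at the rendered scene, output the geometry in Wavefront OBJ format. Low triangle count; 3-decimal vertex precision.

v -1.256 -1.453 -3.974
v -0.83 -1.228 -3.238
v -2.744 -1.607 -3.066
v -0.963 -0.86 -3.394
v -1.164 -0.628 -3.683
v -1.385 -0.585 -4.039
v -1.577 -0.741 -4.38
v -1.695 -1.06 -4.628
v -1.713 -1.469 -4.726
v -1.626 -1.875 -4.652
v -1.454 -2.184 -4.423
v -1.237 -2.325 -4.091
v -1.024 -2.267 -3.732
v -0.864 -2.022 -3.429
v -0.794 -1.647 -3.251
v 2.258 0.506 -3.271
v 2.045 -0.685 -2.527
v 2.845 1.24 -1.927
v 2.632 0.049 -1.183
v 3.548 0.071 -3.597
v 3.335 -1.12 -2.853
v 4.135 0.805 -2.253
v 3.922 -0.386 -1.509
v -1.993 -3.156 1.7
v -2.937 -2.112 2.635
v -2.574 -2.75 0.659
v -3.518 -1.705 1.594
v -1.242 -2.375 1.586
v -2.186 -1.33 2.521
v -1.823 -1.968 0.545
v -2.767 -0.924 1.48
v -2.871 2.51 -3.042
v -2.617 2.07 -3.38
v -2.429 1.87 -1.878
v -2.324 2.423 -3.297
v -2.351 2.828 -3.065
v -2.683 3.045 -2.819
v -3.125 2.949 -2.704
v -3.418 2.596 -2.787
v -3.391 2.192 -3.019
v -3.059 1.974 -3.265
f 2 1 4
f 2 4 3
f 4 1 5
f 4 5 3
f 5 1 6
f 5 6 3
f 6 1 7
f 6 7 3
f 7 1 8
f 7 8 3
f 8 1 9
f 8 9 3
f 9 1 10
f 9 10 3
f 10 1 11
f 10 11 3
f 11 1 12
f 11 12 3
f 12 1 13
f 12 13 3
f 13 1 14
f 13 14 3
f 14 1 15
f 14 15 3
f 15 1 2
f 15 2 3
f 17 19 16
f 20 17 16
f 16 19 18
f 18 20 16
f 17 23 19
f 21 17 20
f 21 23 17
f 19 23 18
f 22 20 18
f 18 23 22
f 22 21 20
f 23 21 22
f 25 27 24
f 28 25 24
f 24 27 26
f 26 28 24
f 25 31 27
f 29 25 28
f 29 31 25
f 27 31 26
f 30 28 26
f 26 31 30
f 30 29 28
f 31 29 30
f 33 32 35
f 33 35 34
f 35 32 36
f 35 36 34
f 36 32 37
f 36 37 34
f 37 32 38
f 37 38 34
f 38 32 39
f 38 39 34
f 39 32 40
f 39 40 34
f 40 32 41
f 40 41 34
f 41 32 33
f 41 33 34



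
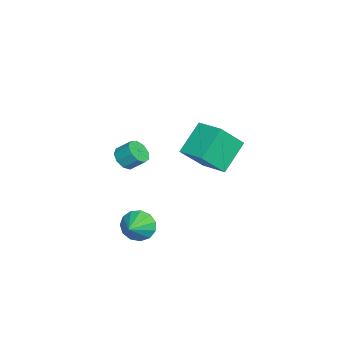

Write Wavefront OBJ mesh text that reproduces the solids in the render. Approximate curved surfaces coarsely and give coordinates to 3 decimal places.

v 1.41 -0.326 -4.256
v 1.869 0.363 -4.868
v 2.85 -0.654 -3.544
v 1.7 0.652 -4.394
v 1.439 0.63 -3.876
v 1.169 0.305 -3.479
v 0.975 -0.221 -3.329
v 0.919 -0.78 -3.473
v 1.019 -1.196 -3.866
v 1.243 -1.335 -4.383
v 1.52 -1.154 -4.86
v 1.762 -0.71 -5.145
v 1.892 -0.145 -5.148
v 1.066 3.099 0.592
v -0.316 3.979 1.999
v 2.176 4.349 0.899
v 0.794 5.229 2.307
v 1.926 1.951 2.153
v 0.544 2.831 3.561
v 3.036 3.201 2.461
v 1.654 4.081 3.868
v -3.028 -1.634 -1.945
v -2.305 -1.962 -1.705
v -2.168 -1.114 -0.956
v -2.892 -0.786 -1.195
v -2.221 -1.598 -2.132
v -2.084 -0.75 -1.383
v -2.514 -1.251 -2.472
v -2.378 -0.403 -1.723
v -3.049 -1.083 -2.565
v -2.912 -0.235 -1.816
v -3.573 -1.173 -2.368
v -3.437 -0.324 -1.618
v -3.843 -1.478 -1.972
v -3.706 -0.63 -1.223
v -3.732 -1.857 -1.564
v -3.595 -1.009 -0.815
v -3.291 -2.131 -1.334
v -3.154 -1.283 -0.585
v -2.727 -2.173 -1.39
v -2.591 -1.325 -0.64
f 2 1 4
f 2 4 3
f 4 1 5
f 4 5 3
f 5 1 6
f 5 6 3
f 6 1 7
f 6 7 3
f 7 1 8
f 7 8 3
f 8 1 9
f 8 9 3
f 9 1 10
f 9 10 3
f 10 1 11
f 10 11 3
f 11 1 12
f 11 12 3
f 12 1 13
f 12 13 3
f 13 1 2
f 13 2 3
f 15 17 14
f 18 15 14
f 14 17 16
f 16 18 14
f 15 21 17
f 19 15 18
f 19 21 15
f 17 21 16
f 20 18 16
f 16 21 20
f 20 19 18
f 21 19 20
f 23 22 26
f 23 26 24
f 24 26 27
f 24 27 25
f 26 22 28
f 26 28 27
f 27 28 29
f 27 29 25
f 28 22 30
f 28 30 29
f 29 30 31
f 29 31 25
f 30 22 32
f 30 32 31
f 31 32 33
f 31 33 25
f 32 22 34
f 32 34 33
f 33 34 35
f 33 35 25
f 34 22 36
f 34 36 35
f 35 36 37
f 35 37 25
f 36 22 38
f 36 38 37
f 37 38 39
f 37 39 25
f 38 22 40
f 38 40 39
f 39 40 41
f 39 41 25
f 40 22 23
f 40 23 41
f 41 23 24
f 41 24 25



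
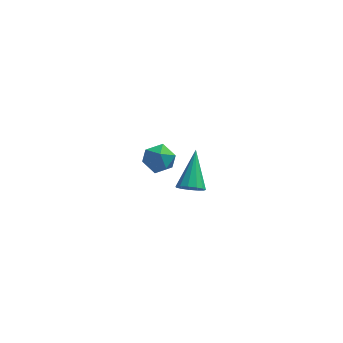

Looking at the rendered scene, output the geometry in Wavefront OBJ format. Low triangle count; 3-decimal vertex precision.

v -2.49 -2.81 3.583
v -1.988 -3.072 4.176
v -2.272 -3.928 2.904
v -1.77 -4.19 3.497
v -2.575 -4.133 3.638
v -2.71 -3.441 4.058
v -1.55 -3.559 3.022
v -1.685 -2.867 3.442
v -1.407 -3.535 3.829
v -2.041 -3.89 4.21
v -2.219 -3.11 2.87
v -2.853 -3.465 3.251
v -1.03 0.999 -2.8
v -0.738 0.567 -2.303
v -0.89 2.681 -1.42
v -0.429 0.719 -2.519
v -0.312 0.959 -2.824
v -0.422 1.212 -3.121
v -0.725 1.398 -3.317
v -1.126 1.457 -3.348
v -1.495 1.37 -3.205
v -1.718 1.166 -2.934
v -1.721 0.909 -2.62
v -1.506 0.681 -2.363
v -1.139 0.553 -2.245
f 1 12 6
f 1 6 2
f 1 2 8
f 1 8 11
f 1 11 12
f 2 6 10
f 6 12 5
f 12 11 3
f 11 8 7
f 8 2 9
f 4 10 5
f 4 5 3
f 4 3 7
f 4 7 9
f 4 9 10
f 5 10 6
f 3 5 12
f 7 3 11
f 9 7 8
f 10 9 2
f 14 13 16
f 14 16 15
f 16 13 17
f 16 17 15
f 17 13 18
f 17 18 15
f 18 13 19
f 18 19 15
f 19 13 20
f 19 20 15
f 20 13 21
f 20 21 15
f 21 13 22
f 21 22 15
f 22 13 23
f 22 23 15
f 23 13 24
f 23 24 15
f 24 13 25
f 24 25 15
f 25 13 14
f 25 14 15



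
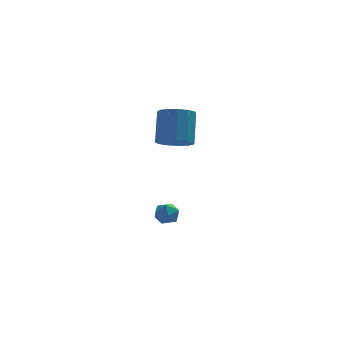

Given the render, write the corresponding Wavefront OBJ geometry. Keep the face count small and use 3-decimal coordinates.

v -4.266 0.515 -1.615
v -3.618 0.493 -1.548
v -4.222 -0.293 -2.292
v -3.574 -0.315 -2.225
v -3.959 -0.488 -1.728
v -3.986 0.011 -1.31
v -3.854 0.189 -2.53
v -3.881 0.688 -2.112
v -3.363 0.292 -2.114
v -3.428 -0.127 -1.618
v -4.412 0.327 -2.222
v -4.477 -0.092 -1.726
v -3.703 -0.636 2.87
v -2.974 -1.046 3.021
v -2.688 -0.034 4.382
v -3.417 0.376 4.23
v -2.866 -0.683 2.728
v -2.58 0.33 4.089
v -3.025 -0.305 2.48
v -2.738 0.708 3.841
v -3.398 -0.032 2.356
v -3.111 0.981 3.716
v -3.868 0.049 2.395
v -3.582 1.061 3.755
v -4.287 -0.088 2.584
v -4 0.925 3.945
v -4.519 -0.398 2.865
v -4.233 0.614 4.225
v -4.493 -0.785 3.147
v -4.207 0.228 4.507
v -4.216 -1.124 3.341
v -3.93 -0.111 4.701
v -3.776 -1.308 3.385
v -3.49 -0.296 4.746
v -3.313 -1.279 3.266
v -3.027 -0.267 4.627
f 1 12 6
f 1 6 2
f 1 2 8
f 1 8 11
f 1 11 12
f 2 6 10
f 6 12 5
f 12 11 3
f 11 8 7
f 8 2 9
f 4 10 5
f 4 5 3
f 4 3 7
f 4 7 9
f 4 9 10
f 5 10 6
f 3 5 12
f 7 3 11
f 9 7 8
f 10 9 2
f 14 13 17
f 14 17 15
f 15 17 18
f 15 18 16
f 17 13 19
f 17 19 18
f 18 19 20
f 18 20 16
f 19 13 21
f 19 21 20
f 20 21 22
f 20 22 16
f 21 13 23
f 21 23 22
f 22 23 24
f 22 24 16
f 23 13 25
f 23 25 24
f 24 25 26
f 24 26 16
f 25 13 27
f 25 27 26
f 26 27 28
f 26 28 16
f 27 13 29
f 27 29 28
f 28 29 30
f 28 30 16
f 29 13 31
f 29 31 30
f 30 31 32
f 30 32 16
f 31 13 33
f 31 33 32
f 32 33 34
f 32 34 16
f 33 13 35
f 33 35 34
f 34 35 36
f 34 36 16
f 35 13 14
f 35 14 36
f 36 14 15
f 36 15 16



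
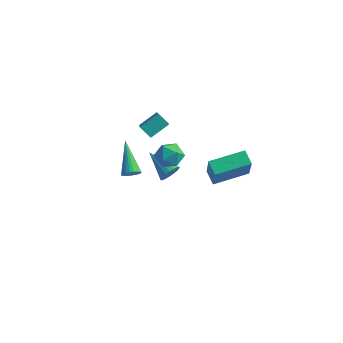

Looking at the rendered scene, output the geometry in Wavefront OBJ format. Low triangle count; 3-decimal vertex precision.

v 0.805 1.97 -0.999
v 1.408 1.101 0.827
v 2.123 3.548 -0.683
v 2.726 2.679 1.143
v 1.474 1.501 -1.443
v 2.077 0.632 0.383
v 2.792 3.079 -1.127
v 3.395 2.21 0.699
v -2.371 3.429 -3.937
v -2.049 3.861 -3.521
v -3.989 3.851 -3.123
v -2.115 4.027 -3.74
v -2.226 4.091 -3.992
v -2.361 4.039 -4.235
v -2.498 3.883 -4.426
v -2.613 3.647 -4.533
v -2.686 3.374 -4.536
v -2.705 3.11 -4.436
v -2.666 2.902 -4.249
v -2.575 2.784 -4.009
v -2.45 2.778 -3.755
v -2.31 2.884 -3.533
v -2.182 3.085 -3.381
v -2.085 3.345 -3.325
v -2.039 3.619 -3.375
v -1.569 -1.819 0.671
v -1.24 -1.408 0.555
v -2.751 -0.521 1.929
v -1.394 -1.391 0.393
v -1.579 -1.448 0.279
v -1.762 -1.57 0.233
v -1.911 -1.735 0.262
v -2.002 -1.914 0.362
v -2.018 -2.077 0.516
v -1.956 -2.196 0.696
v -1.827 -2.249 0.872
v -1.654 -2.228 1.014
v -1.466 -2.137 1.096
v -1.296 -1.99 1.104
v -1.173 -1.814 1.038
v -1.119 -1.639 0.908
v -1.142 -1.495 0.738
v 0.843 -1.353 3.419
v 1.599 -1.658 3.626
v 0.281 -2.562 3.694
v 1.037 -2.867 3.901
v 0.668 -2.291 4.39
v 1.015 -1.544 4.22
v 0.865 -2.676 3.1
v 1.212 -1.929 2.93
v 1.613 -2.476 3.428
v 1.491 -2.237 4.226
v 0.389 -1.983 3.094
v 0.267 -1.744 3.892
v -3.687 2.334 0.613
v -3.142 3.31 1.257
v -2.995 2.305 0.07
v -2.449 3.281 0.714
v -2.851 1.119 1.746
v -2.305 2.095 2.39
v -2.158 1.09 1.203
v -1.613 2.066 1.847
f 2 4 1
f 5 2 1
f 1 4 3
f 3 5 1
f 2 8 4
f 6 2 5
f 6 8 2
f 4 8 3
f 7 5 3
f 3 8 7
f 7 6 5
f 8 6 7
f 10 9 12
f 10 12 11
f 12 9 13
f 12 13 11
f 13 9 14
f 13 14 11
f 14 9 15
f 14 15 11
f 15 9 16
f 15 16 11
f 16 9 17
f 16 17 11
f 17 9 18
f 17 18 11
f 18 9 19
f 18 19 11
f 19 9 20
f 19 20 11
f 20 9 21
f 20 21 11
f 21 9 22
f 21 22 11
f 22 9 23
f 22 23 11
f 23 9 24
f 23 24 11
f 24 9 25
f 24 25 11
f 25 9 10
f 25 10 11
f 27 26 29
f 27 29 28
f 29 26 30
f 29 30 28
f 30 26 31
f 30 31 28
f 31 26 32
f 31 32 28
f 32 26 33
f 32 33 28
f 33 26 34
f 33 34 28
f 34 26 35
f 34 35 28
f 35 26 36
f 35 36 28
f 36 26 37
f 36 37 28
f 37 26 38
f 37 38 28
f 38 26 39
f 38 39 28
f 39 26 40
f 39 40 28
f 40 26 41
f 40 41 28
f 41 26 42
f 41 42 28
f 42 26 27
f 42 27 28
f 43 54 48
f 43 48 44
f 43 44 50
f 43 50 53
f 43 53 54
f 44 48 52
f 48 54 47
f 54 53 45
f 53 50 49
f 50 44 51
f 46 52 47
f 46 47 45
f 46 45 49
f 46 49 51
f 46 51 52
f 47 52 48
f 45 47 54
f 49 45 53
f 51 49 50
f 52 51 44
f 56 58 55
f 59 56 55
f 55 58 57
f 57 59 55
f 56 62 58
f 60 56 59
f 60 62 56
f 58 62 57
f 61 59 57
f 57 62 61
f 61 60 59
f 62 60 61



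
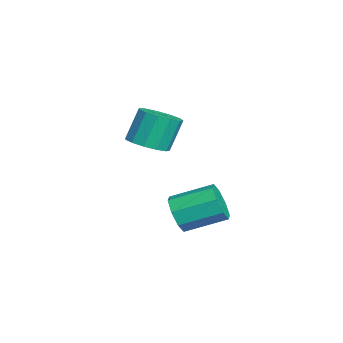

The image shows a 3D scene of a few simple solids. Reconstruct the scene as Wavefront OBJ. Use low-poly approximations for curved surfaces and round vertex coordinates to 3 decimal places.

v 3.763 1.517 1.016
v 4.335 1.78 0.291
v 4.429 3.586 1.019
v 3.857 3.323 1.744
v 3.623 1.879 0.137
v 3.717 3.685 0.866
v 2.993 1.765 0.499
v 3.087 3.572 1.228
v 2.815 1.507 1.163
v 2.908 3.313 1.892
v 3.191 1.254 1.741
v 3.285 3.06 2.469
v 3.903 1.155 1.894
v 3.997 2.961 2.623
v 4.533 1.268 1.532
v 4.627 3.075 2.261
v 4.712 1.527 0.868
v 4.805 3.333 1.597
v -0.76 0.498 2.923
v -0.121 1.283 2.801
v -0.561 1.888 4.395
v -1.2 1.102 4.517
v -0.63 1.455 2.596
v -1.069 2.06 4.189
v -1.18 1.322 2.494
v -1.619 1.927 4.088
v -1.597 0.928 2.529
v -2.036 1.533 4.123
v -1.748 0.397 2.689
v -2.187 1.002 4.282
v -1.586 -0.102 2.923
v -2.025 0.503 4.517
v -1.161 -0.411 3.158
v -1.601 0.194 4.751
v -0.61 -0.431 3.317
v -1.049 0.174 4.911
v -0.106 -0.157 3.352
v -0.545 0.448 4.946
v 0.19 0.325 3.251
v -0.249 0.93 4.844
v 0.184 0.862 3.045
v -0.255 1.467 4.639
f 2 1 5
f 2 5 3
f 3 5 6
f 3 6 4
f 5 1 7
f 5 7 6
f 6 7 8
f 6 8 4
f 7 1 9
f 7 9 8
f 8 9 10
f 8 10 4
f 9 1 11
f 9 11 10
f 10 11 12
f 10 12 4
f 11 1 13
f 11 13 12
f 12 13 14
f 12 14 4
f 13 1 15
f 13 15 14
f 14 15 16
f 14 16 4
f 15 1 17
f 15 17 16
f 16 17 18
f 16 18 4
f 17 1 2
f 17 2 18
f 18 2 3
f 18 3 4
f 20 19 23
f 20 23 21
f 21 23 24
f 21 24 22
f 23 19 25
f 23 25 24
f 24 25 26
f 24 26 22
f 25 19 27
f 25 27 26
f 26 27 28
f 26 28 22
f 27 19 29
f 27 29 28
f 28 29 30
f 28 30 22
f 29 19 31
f 29 31 30
f 30 31 32
f 30 32 22
f 31 19 33
f 31 33 32
f 32 33 34
f 32 34 22
f 33 19 35
f 33 35 34
f 34 35 36
f 34 36 22
f 35 19 37
f 35 37 36
f 36 37 38
f 36 38 22
f 37 19 39
f 37 39 38
f 38 39 40
f 38 40 22
f 39 19 41
f 39 41 40
f 40 41 42
f 40 42 22
f 41 19 20
f 41 20 42
f 42 20 21
f 42 21 22



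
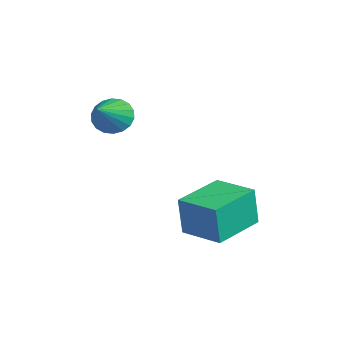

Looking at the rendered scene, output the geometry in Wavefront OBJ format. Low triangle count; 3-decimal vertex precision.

v 3.516 2.389 -1.871
v 3.554 2.265 -0.618
v 2.398 3.552 -1.722
v 2.436 3.429 -0.469
v 4.464 3.291 -1.811
v 4.502 3.168 -0.558
v 3.346 4.455 -1.662
v 3.384 4.331 -0.409
v 1.912 0.639 1.853
v 2.263 1.097 1.624
v 3.028 0.161 2.607
v 2.156 1.209 1.853
v 2.001 1.209 2.081
v 1.829 1.095 2.264
v 1.673 0.892 2.366
v 1.564 0.638 2.366
v 1.524 0.385 2.264
v 1.561 0.182 2.081
v 1.668 0.069 1.852
v 1.822 0.07 1.624
v 1.995 0.183 1.441
v 2.151 0.387 1.339
v 2.26 0.641 1.339
v 2.299 0.894 1.441
f 2 4 1
f 5 2 1
f 1 4 3
f 3 5 1
f 2 8 4
f 6 2 5
f 6 8 2
f 4 8 3
f 7 5 3
f 3 8 7
f 7 6 5
f 8 6 7
f 10 9 12
f 10 12 11
f 12 9 13
f 12 13 11
f 13 9 14
f 13 14 11
f 14 9 15
f 14 15 11
f 15 9 16
f 15 16 11
f 16 9 17
f 16 17 11
f 17 9 18
f 17 18 11
f 18 9 19
f 18 19 11
f 19 9 20
f 19 20 11
f 20 9 21
f 20 21 11
f 21 9 22
f 21 22 11
f 22 9 23
f 22 23 11
f 23 9 24
f 23 24 11
f 24 9 10
f 24 10 11



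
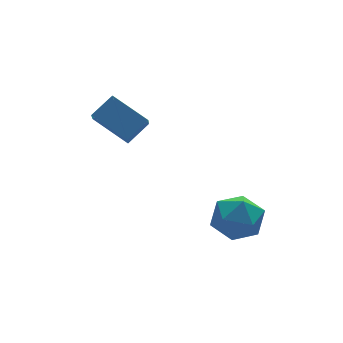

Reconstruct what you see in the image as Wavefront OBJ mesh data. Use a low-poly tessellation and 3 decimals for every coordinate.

v -0.086 -3.097 -1.913
v 1.113 -2.992 -2.033
v -0.093 -4.528 -3.247
v 1.106 -4.423 -3.367
v 0.637 -4.864 -2.343
v 0.641 -3.979 -1.519
v 0.379 -3.541 -3.761
v 0.383 -2.656 -2.937
v 1.4 -3.266 -3.175
v 1.559 -4.083 -2.299
v -0.539 -3.437 -2.981
v -0.38 -4.254 -2.105
v -2.512 0.231 0.11
v -2.9 -0.633 0.986
v -3.494 1.585 1.011
v -3.882 0.721 1.887
v -1.478 0.499 0.833
v -1.866 -0.365 1.709
v -2.46 1.853 1.734
v -2.848 0.989 2.61
f 1 12 6
f 1 6 2
f 1 2 8
f 1 8 11
f 1 11 12
f 2 6 10
f 6 12 5
f 12 11 3
f 11 8 7
f 8 2 9
f 4 10 5
f 4 5 3
f 4 3 7
f 4 7 9
f 4 9 10
f 5 10 6
f 3 5 12
f 7 3 11
f 9 7 8
f 10 9 2
f 14 16 13
f 17 14 13
f 13 16 15
f 15 17 13
f 14 20 16
f 18 14 17
f 18 20 14
f 16 20 15
f 19 17 15
f 15 20 19
f 19 18 17
f 20 18 19



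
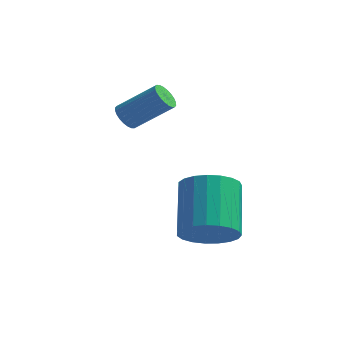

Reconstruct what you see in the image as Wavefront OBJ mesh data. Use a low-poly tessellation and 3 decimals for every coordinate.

v 2.418 -0.211 -0.519
v 3.193 0.321 -0.861
v 2.677 1.882 0.397
v 1.902 1.351 0.739
v 2.89 0.432 -1.123
v 2.374 1.993 0.135
v 2.505 0.431 -1.28
v 1.989 1.993 -0.023
v 2.105 0.32 -1.306
v 1.589 1.882 -0.049
v 1.759 0.117 -1.196
v 1.244 1.679 0.061
v 1.527 -0.143 -0.969
v 1.012 1.419 0.289
v 1.45 -0.414 -0.663
v 0.934 1.147 0.594
v 1.539 -0.65 -0.333
v 1.023 0.911 0.924
v 1.781 -0.811 -0.035
v 1.265 0.751 1.222
v 2.132 -0.867 0.179
v 1.616 0.694 1.437
v 2.533 -0.81 0.273
v 2.017 0.751 1.531
v 2.914 -0.65 0.23
v 2.399 0.912 1.488
v 3.21 -0.413 0.058
v 2.694 1.148 1.315
v 3.368 -0.142 -0.215
v 2.852 1.42 1.043
v 3.362 0.118 -0.539
v 2.846 1.679 0.718
v -1.554 2.978 2.351
v -1.202 2.851 1.962
v 0.065 3.174 2.999
v -0.286 3.302 3.389
v -1.228 3.057 1.928
v 0.04 3.381 2.966
v -1.303 3.251 1.959
v -0.035 3.575 2.997
v -1.416 3.404 2.05
v -0.148 3.728 3.087
v -1.55 3.492 2.186
v -0.282 3.816 3.224
v -1.685 3.502 2.348
v -0.417 3.826 3.385
v -1.8 3.432 2.51
v -0.532 3.756 3.548
v -1.877 3.293 2.648
v -0.609 3.617 3.686
v -1.905 3.106 2.741
v -0.638 3.429 3.778
v -1.88 2.899 2.774
v -0.612 3.223 3.812
v -1.805 2.705 2.743
v -0.537 3.029 3.781
v -1.692 2.552 2.653
v -0.424 2.876 3.69
v -1.558 2.464 2.516
v -0.29 2.788 3.554
v -1.423 2.454 2.355
v -0.155 2.778 3.392
v -1.308 2.524 2.192
v -0.04 2.848 3.23
v -1.231 2.663 2.054
v 0.037 2.987 3.092
f 2 1 5
f 2 5 3
f 3 5 6
f 3 6 4
f 5 1 7
f 5 7 6
f 6 7 8
f 6 8 4
f 7 1 9
f 7 9 8
f 8 9 10
f 8 10 4
f 9 1 11
f 9 11 10
f 10 11 12
f 10 12 4
f 11 1 13
f 11 13 12
f 12 13 14
f 12 14 4
f 13 1 15
f 13 15 14
f 14 15 16
f 14 16 4
f 15 1 17
f 15 17 16
f 16 17 18
f 16 18 4
f 17 1 19
f 17 19 18
f 18 19 20
f 18 20 4
f 19 1 21
f 19 21 20
f 20 21 22
f 20 22 4
f 21 1 23
f 21 23 22
f 22 23 24
f 22 24 4
f 23 1 25
f 23 25 24
f 24 25 26
f 24 26 4
f 25 1 27
f 25 27 26
f 26 27 28
f 26 28 4
f 27 1 29
f 27 29 28
f 28 29 30
f 28 30 4
f 29 1 31
f 29 31 30
f 30 31 32
f 30 32 4
f 31 1 2
f 31 2 32
f 32 2 3
f 32 3 4
f 34 33 37
f 34 37 35
f 35 37 38
f 35 38 36
f 37 33 39
f 37 39 38
f 38 39 40
f 38 40 36
f 39 33 41
f 39 41 40
f 40 41 42
f 40 42 36
f 41 33 43
f 41 43 42
f 42 43 44
f 42 44 36
f 43 33 45
f 43 45 44
f 44 45 46
f 44 46 36
f 45 33 47
f 45 47 46
f 46 47 48
f 46 48 36
f 47 33 49
f 47 49 48
f 48 49 50
f 48 50 36
f 49 33 51
f 49 51 50
f 50 51 52
f 50 52 36
f 51 33 53
f 51 53 52
f 52 53 54
f 52 54 36
f 53 33 55
f 53 55 54
f 54 55 56
f 54 56 36
f 55 33 57
f 55 57 56
f 56 57 58
f 56 58 36
f 57 33 59
f 57 59 58
f 58 59 60
f 58 60 36
f 59 33 61
f 59 61 60
f 60 61 62
f 60 62 36
f 61 33 63
f 61 63 62
f 62 63 64
f 62 64 36
f 63 33 65
f 63 65 64
f 64 65 66
f 64 66 36
f 65 33 34
f 65 34 66
f 66 34 35
f 66 35 36



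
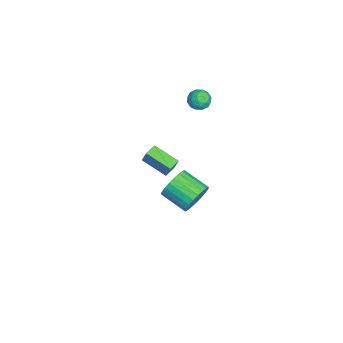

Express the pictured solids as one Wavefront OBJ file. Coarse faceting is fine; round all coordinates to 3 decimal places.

v 3.828 0.795 1.573
v 4.308 0.844 2.391
v 3.452 -0.366 2.966
v 2.972 -0.415 2.147
v 4.026 1.076 2.458
v 3.17 -0.135 3.033
v 3.714 1.264 2.391
v 2.858 0.054 2.966
v 3.42 1.381 2.199
v 2.564 0.171 2.774
v 3.187 1.409 1.912
v 2.331 0.199 2.486
v 3.052 1.344 1.573
v 2.196 0.133 2.147
v 3.035 1.195 1.234
v 2.18 -0.016 1.808
v 3.139 0.985 0.946
v 2.283 -0.226 1.521
v 3.348 0.746 0.754
v 2.492 -0.464 1.329
v 3.63 0.515 0.687
v 2.774 -0.696 1.262
v 3.942 0.326 0.754
v 3.086 -0.884 1.329
v 4.236 0.209 0.946
v 3.38 -1.001 1.521
v 4.469 0.181 1.234
v 3.613 -1.029 1.808
v 4.604 0.247 1.573
v 3.748 -0.964 2.147
v 4.62 0.396 1.912
v 3.765 -0.815 2.486
v 4.517 0.606 2.199
v 3.661 -0.605 2.774
v -4.205 -1.681 -2.176
v -4.001 -1.441 -1.376
v -3.382 -0.361 -2.782
v -3.178 -0.121 -1.982
v -3.502 -2.139 -2.218
v -3.298 -1.899 -1.418
v -2.679 -0.819 -2.824
v -2.475 -0.579 -2.024
v -3.549 0.926 3.677
v -3.196 1.172 4.235
v -2.564 0.768 3.125
v -2.211 1.014 3.683
v -2.542 0.393 3.721
v -3.15 0.49 4.062
v -2.61 1.45 3.298
v -3.218 1.547 3.639
v -2.616 1.496 4.001
v -2.574 0.843 4.262
v -3.186 1.097 3.098
v -3.144 0.444 3.359
v -3.459 1.063 4.004
v -2.301 0.877 3.356
v -2.495 0.512 3.378
v -2.288 0.657 3.706
v -3.432 0.662 3.903
v -3.225 0.807 4.231
v -2.84 0.349 3.928
v -2.535 1.133 3.129
v -2.328 1.278 3.457
v -3.472 1.283 3.654
v -3.265 1.428 3.982
v -2.92 1.591 3.432
v -2.911 1.397 4.195
v -2.332 1.305 3.871
v -2.566 1.561 3.644
v -2.924 1.618 3.845
v -2.886 1.014 4.349
v -2.307 0.921 4.024
v -2.501 0.556 4.046
v -2.859 0.613 4.247
v -2.545 1.204 4.211
v -3.453 1.019 3.336
v -2.874 0.926 3.011
v -2.901 1.327 3.113
v -3.259 1.384 3.314
v -3.428 0.635 3.489
v -2.849 0.543 3.165
v -2.836 0.322 3.515
v -3.194 0.379 3.716
v -3.215 0.736 3.149
f 2 1 5
f 2 5 3
f 3 5 6
f 3 6 4
f 5 1 7
f 5 7 6
f 6 7 8
f 6 8 4
f 7 1 9
f 7 9 8
f 8 9 10
f 8 10 4
f 9 1 11
f 9 11 10
f 10 11 12
f 10 12 4
f 11 1 13
f 11 13 12
f 12 13 14
f 12 14 4
f 13 1 15
f 13 15 14
f 14 15 16
f 14 16 4
f 15 1 17
f 15 17 16
f 16 17 18
f 16 18 4
f 17 1 19
f 17 19 18
f 18 19 20
f 18 20 4
f 19 1 21
f 19 21 20
f 20 21 22
f 20 22 4
f 21 1 23
f 21 23 22
f 22 23 24
f 22 24 4
f 23 1 25
f 23 25 24
f 24 25 26
f 24 26 4
f 25 1 27
f 25 27 26
f 26 27 28
f 26 28 4
f 27 1 29
f 27 29 28
f 28 29 30
f 28 30 4
f 29 1 31
f 29 31 30
f 30 31 32
f 30 32 4
f 31 1 33
f 31 33 32
f 32 33 34
f 32 34 4
f 33 1 2
f 33 2 34
f 34 2 3
f 34 3 4
f 36 38 35
f 39 36 35
f 35 38 37
f 37 39 35
f 36 42 38
f 40 36 39
f 40 42 36
f 38 42 37
f 41 39 37
f 37 42 41
f 41 40 39
f 42 40 41
f 43 80 59
f 80 54 83
f 59 83 48
f 80 83 59
f 43 59 55
f 59 48 60
f 55 60 44
f 59 60 55
f 43 55 64
f 55 44 65
f 64 65 50
f 55 65 64
f 43 64 76
f 64 50 79
f 76 79 53
f 64 79 76
f 43 76 80
f 76 53 84
f 80 84 54
f 76 84 80
f 44 60 71
f 60 48 74
f 71 74 52
f 60 74 71
f 48 83 61
f 83 54 82
f 61 82 47
f 83 82 61
f 54 84 81
f 84 53 77
f 81 77 45
f 84 77 81
f 53 79 78
f 79 50 66
f 78 66 49
f 79 66 78
f 50 65 70
f 65 44 67
f 70 67 51
f 65 67 70
f 46 72 58
f 72 52 73
f 58 73 47
f 72 73 58
f 46 58 56
f 58 47 57
f 56 57 45
f 58 57 56
f 46 56 63
f 56 45 62
f 63 62 49
f 56 62 63
f 46 63 68
f 63 49 69
f 68 69 51
f 63 69 68
f 46 68 72
f 68 51 75
f 72 75 52
f 68 75 72
f 47 73 61
f 73 52 74
f 61 74 48
f 73 74 61
f 45 57 81
f 57 47 82
f 81 82 54
f 57 82 81
f 49 62 78
f 62 45 77
f 78 77 53
f 62 77 78
f 51 69 70
f 69 49 66
f 70 66 50
f 69 66 70
f 52 75 71
f 75 51 67
f 71 67 44
f 75 67 71



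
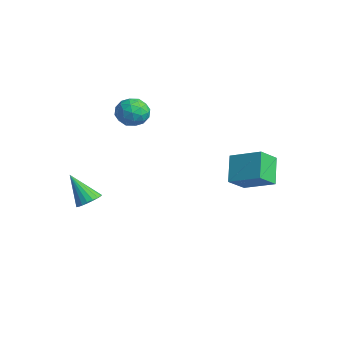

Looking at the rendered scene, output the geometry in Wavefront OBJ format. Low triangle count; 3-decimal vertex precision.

v 3.628 3.402 -1.414
v 3.97 2.274 -0.518
v 2.503 4.066 -0.147
v 2.845 2.939 0.748
v 5.115 4.461 -0.648
v 5.457 3.334 0.247
v 3.99 5.126 0.618
v 4.332 3.998 1.514
v -2.79 0.424 1.909
v -1.835 0.107 1.689
v -2.885 -0.707 3.131
v -1.93 -1.024 2.911
v -2.08 -0.093 3.326
v -2.022 0.606 2.571
v -2.698 -1.206 2.249
v -2.64 -0.507 1.494
v -1.778 -0.901 1.899
v -1.396 -0.213 2.565
v -3.324 -0.387 2.255
v -2.942 0.301 2.921
v -2.304 0.365 1.692
v -2.416 -0.965 3.128
v -2.504 -0.417 3.372
v -1.943 -0.604 3.243
v -2.414 0.658 2.21
v -1.853 0.471 2.081
v -1.997 0.354 3.043
v -2.867 -1.071 2.739
v -2.306 -1.258 2.61
v -2.777 0.004 1.577
v -2.216 -0.183 1.448
v -2.723 -0.954 1.777
v -1.709 -0.414 1.686
v -1.765 -1.079 2.404
v -2.217 -1.185 2.015
v -2.182 -0.775 1.571
v -1.485 -0.01 2.078
v -1.541 -0.675 2.796
v -1.629 -0.128 3.04
v -1.595 0.283 2.596
v -1.451 -0.602 2.201
v -3.179 0.075 2.024
v -3.235 -0.59 2.742
v -3.125 -0.883 2.224
v -3.091 -0.472 1.78
v -2.955 0.479 2.416
v -3.011 -0.186 3.134
v -2.538 0.175 3.249
v -2.503 0.585 2.805
v -3.269 0.002 2.619
v -2.093 -3.057 -3.745
v -1.409 -3.089 -3.331
v -3.147 -3.723 -2.055
v -1.522 -2.757 -3.271
v -1.749 -2.485 -3.305
v -2.043 -2.325 -3.426
v -2.348 -2.311 -3.61
v -2.601 -2.445 -3.821
v -2.754 -2.699 -4.017
v -2.776 -3.025 -4.159
v -2.663 -3.357 -4.219
v -2.437 -3.63 -4.185
v -2.142 -3.789 -4.064
v -1.838 -3.804 -3.88
v -1.584 -3.67 -3.669
v -1.431 -3.415 -3.473
f 2 4 1
f 5 2 1
f 1 4 3
f 3 5 1
f 2 8 4
f 6 2 5
f 6 8 2
f 4 8 3
f 7 5 3
f 3 8 7
f 7 6 5
f 8 6 7
f 9 46 25
f 46 20 49
f 25 49 14
f 46 49 25
f 9 25 21
f 25 14 26
f 21 26 10
f 25 26 21
f 9 21 30
f 21 10 31
f 30 31 16
f 21 31 30
f 9 30 42
f 30 16 45
f 42 45 19
f 30 45 42
f 9 42 46
f 42 19 50
f 46 50 20
f 42 50 46
f 10 26 37
f 26 14 40
f 37 40 18
f 26 40 37
f 14 49 27
f 49 20 48
f 27 48 13
f 49 48 27
f 20 50 47
f 50 19 43
f 47 43 11
f 50 43 47
f 19 45 44
f 45 16 32
f 44 32 15
f 45 32 44
f 16 31 36
f 31 10 33
f 36 33 17
f 31 33 36
f 12 38 24
f 38 18 39
f 24 39 13
f 38 39 24
f 12 24 22
f 24 13 23
f 22 23 11
f 24 23 22
f 12 22 29
f 22 11 28
f 29 28 15
f 22 28 29
f 12 29 34
f 29 15 35
f 34 35 17
f 29 35 34
f 12 34 38
f 34 17 41
f 38 41 18
f 34 41 38
f 13 39 27
f 39 18 40
f 27 40 14
f 39 40 27
f 11 23 47
f 23 13 48
f 47 48 20
f 23 48 47
f 15 28 44
f 28 11 43
f 44 43 19
f 28 43 44
f 17 35 36
f 35 15 32
f 36 32 16
f 35 32 36
f 18 41 37
f 41 17 33
f 37 33 10
f 41 33 37
f 52 51 54
f 52 54 53
f 54 51 55
f 54 55 53
f 55 51 56
f 55 56 53
f 56 51 57
f 56 57 53
f 57 51 58
f 57 58 53
f 58 51 59
f 58 59 53
f 59 51 60
f 59 60 53
f 60 51 61
f 60 61 53
f 61 51 62
f 61 62 53
f 62 51 63
f 62 63 53
f 63 51 64
f 63 64 53
f 64 51 65
f 64 65 53
f 65 51 66
f 65 66 53
f 66 51 52
f 66 52 53

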